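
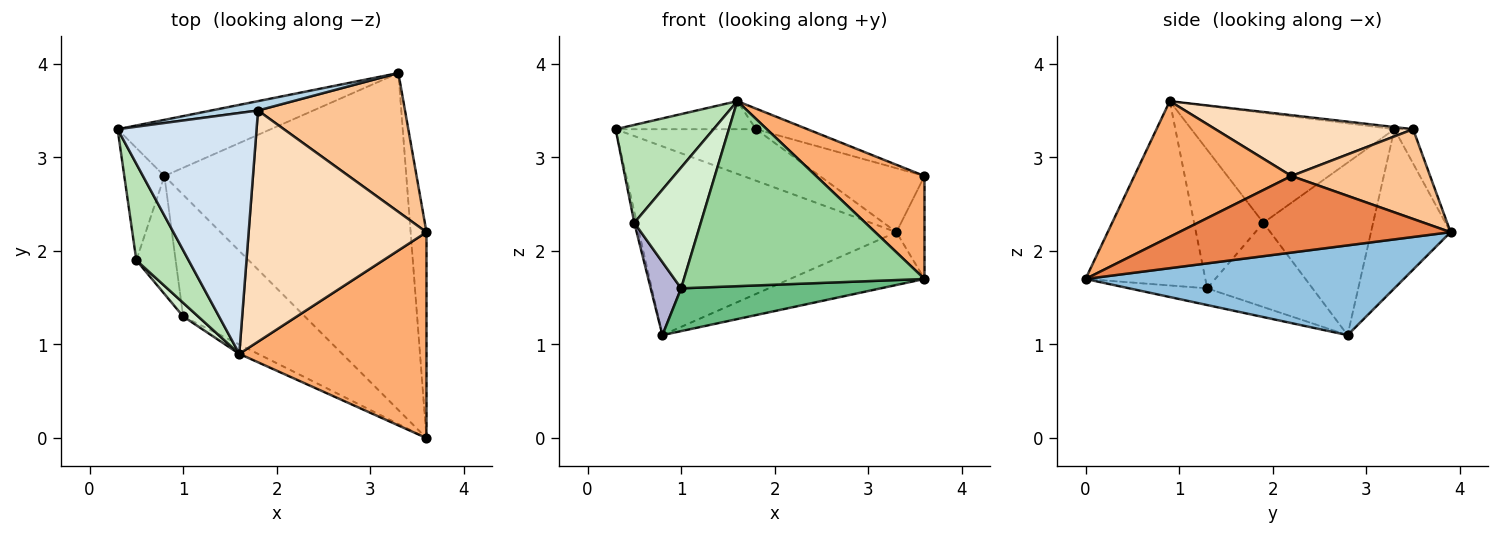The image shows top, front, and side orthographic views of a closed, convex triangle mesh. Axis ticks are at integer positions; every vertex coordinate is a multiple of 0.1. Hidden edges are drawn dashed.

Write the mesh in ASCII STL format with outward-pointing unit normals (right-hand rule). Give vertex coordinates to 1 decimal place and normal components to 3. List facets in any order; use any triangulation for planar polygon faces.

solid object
 facet normal -0.284 0.919 -0.273
  outer loop
   vertex 0.8 2.8 1.1
   vertex 0.3 3.3 3.3
   vertex 3.3 3.9 2.2
  endloop
 endfacet
 facet normal 0.344 0.145 -0.928
  outer loop
   vertex 0.8 2.8 1.1
   vertex 3.3 3.9 2.2
   vertex 3.6 0.0 1.7
  endloop
 endfacet
 facet normal -0.130 0.976 0.177
  outer loop
   vertex 1.8 3.5 3.3
   vertex 3.3 3.9 2.2
   vertex 0.3 3.3 3.3
  endloop
 endfacet
 facet normal -0.015 0.116 0.993
  outer loop
   vertex 1.8 3.5 3.3
   vertex 0.3 3.3 3.3
   vertex 1.6 0.9 3.6
  endloop
 endfacet
 facet normal 0.974 0.101 -0.202
  outer loop
   vertex 3.6 2.2 2.8
   vertex 3.6 0.0 1.7
   vertex 3.3 3.9 2.2
  endloop
 endfacet
 facet normal 0.544 -0.375 0.750
  outer loop
   vertex 3.6 2.2 2.8
   vertex 1.6 0.9 3.6
   vertex 3.6 0.0 1.7
  endloop
 endfacet
 facet normal 0.485 0.366 0.794
  outer loop
   vertex 3.6 2.2 2.8
   vertex 3.3 3.9 2.2
   vertex 1.8 3.5 3.3
  endloop
 endfacet
 facet normal 0.323 0.084 0.943
  outer loop
   vertex 3.6 2.2 2.8
   vertex 1.8 3.5 3.3
   vertex 1.6 0.9 3.6
  endloop
 endfacet
 facet normal -0.129 -0.329 -0.936
  outer loop
   vertex 1.0 1.3 1.6
   vertex 0.8 2.8 1.1
   vertex 3.6 0.0 1.7
  endloop
 endfacet
 facet normal -0.445 -0.894 -0.045
  outer loop
   vertex 1.0 1.3 1.6
   vertex 3.6 0.0 1.7
   vertex 1.6 0.9 3.6
  endloop
 endfacet
 facet normal -0.828 -0.399 0.393
  outer loop
   vertex 0.5 1.9 2.3
   vertex 1.6 0.9 3.6
   vertex 0.3 3.3 3.3
  endloop
 endfacet
 facet normal -0.719 -0.690 0.078
  outer loop
   vertex 0.5 1.9 2.3
   vertex 1.0 1.3 1.6
   vertex 1.6 0.9 3.6
  endloop
 endfacet
 facet normal -0.974 0.023 -0.226
  outer loop
   vertex 0.5 1.9 2.3
   vertex 0.3 3.3 3.3
   vertex 0.8 2.8 1.1
  endloop
 endfacet
 facet normal -0.877 -0.253 -0.409
  outer loop
   vertex 0.5 1.9 2.3
   vertex 0.8 2.8 1.1
   vertex 1.0 1.3 1.6
  endloop
 endfacet
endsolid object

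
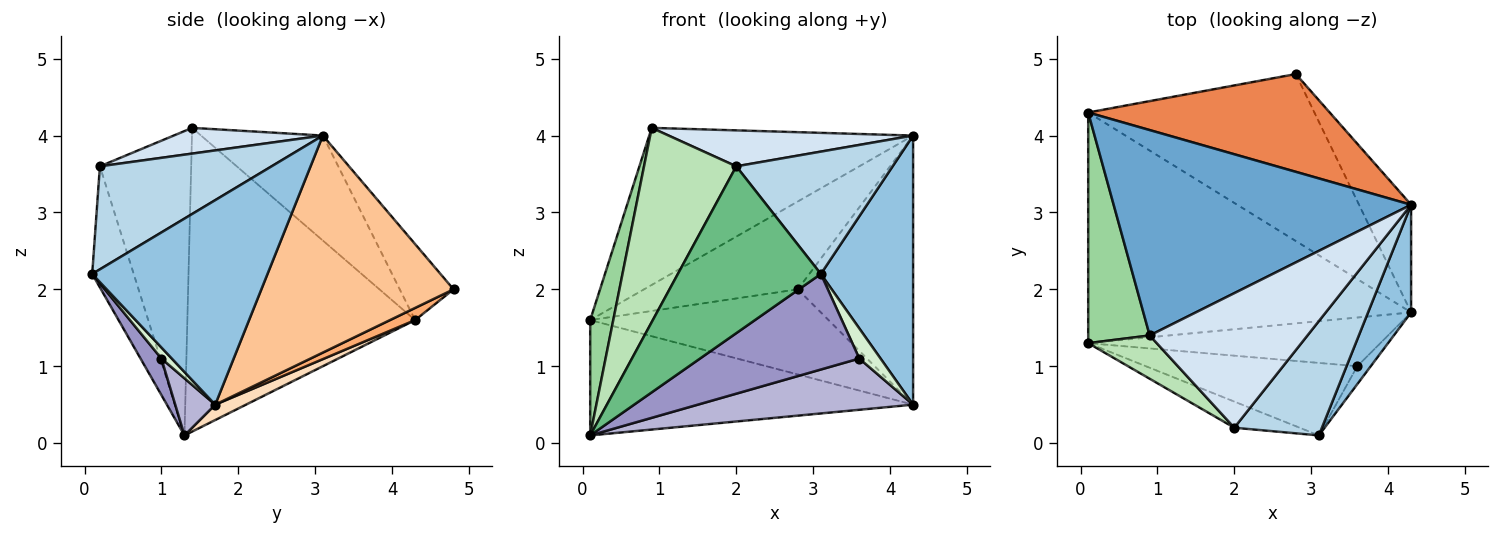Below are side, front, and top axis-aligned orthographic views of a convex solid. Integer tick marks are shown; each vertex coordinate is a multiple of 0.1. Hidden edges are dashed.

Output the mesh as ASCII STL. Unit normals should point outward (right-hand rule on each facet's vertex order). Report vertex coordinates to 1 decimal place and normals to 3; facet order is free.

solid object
 facet normal -0.270 0.585 0.765
  outer loop
   vertex 0.9 1.4 4.1
   vertex 4.3 3.1 4.0
   vertex 0.1 4.3 1.6
  endloop
 endfacet
 facet normal 0.870 -0.458 0.183
  outer loop
   vertex 4.3 1.7 0.5
   vertex 4.3 3.1 4.0
   vertex 3.1 0.1 2.2
  endloop
 endfacet
 facet normal 0.626 -0.570 0.532
  outer loop
   vertex 2.0 0.2 3.6
   vertex 3.1 0.1 2.2
   vertex 4.3 3.1 4.0
  endloop
 endfacet
 facet normal 0.156 -0.255 0.954
  outer loop
   vertex 2.0 0.2 3.6
   vertex 4.3 3.1 4.0
   vertex 0.9 1.4 4.1
  endloop
 endfacet
 facet normal -0.228 0.651 0.724
  outer loop
   vertex 2.8 4.8 2.0
   vertex 0.1 4.3 1.6
   vertex 4.3 3.1 4.0
  endloop
 endfacet
 facet normal 0.048 0.454 -0.890
  outer loop
   vertex 2.8 4.8 2.0
   vertex 4.3 1.7 0.5
   vertex 0.1 4.3 1.6
  endloop
 endfacet
 facet normal 0.840 0.504 -0.202
  outer loop
   vertex 2.8 4.8 2.0
   vertex 4.3 3.1 4.0
   vertex 4.3 1.7 0.5
  endloop
 endfacet
 facet normal 0.043 0.447 -0.894
  outer loop
   vertex 0.1 1.3 0.1
   vertex 0.1 4.3 1.6
   vertex 4.3 1.7 0.5
  endloop
 endfacet
 facet normal -0.276 -0.950 -0.149
  outer loop
   vertex 0.1 1.3 0.1
   vertex 3.1 0.1 2.2
   vertex 2.0 0.2 3.6
  endloop
 endfacet
 facet normal -0.975 -0.099 0.198
  outer loop
   vertex 0.1 1.3 0.1
   vertex 0.9 1.4 4.1
   vertex 0.1 4.3 1.6
  endloop
 endfacet
 facet normal -0.695 -0.702 0.156
  outer loop
   vertex 0.1 1.3 0.1
   vertex 2.0 0.2 3.6
   vertex 0.9 1.4 4.1
  endloop
 endfacet
 facet normal 0.388 -0.792 -0.472
  outer loop
   vertex 3.6 1.0 1.1
   vertex 4.3 1.7 0.5
   vertex 3.1 0.1 2.2
  endloop
 endfacet
 facet normal 0.104 -0.792 -0.601
  outer loop
   vertex 3.6 1.0 1.1
   vertex 3.1 0.1 2.2
   vertex 0.1 1.3 0.1
  endloop
 endfacet
 facet normal 0.133 -0.719 -0.683
  outer loop
   vertex 3.6 1.0 1.1
   vertex 0.1 1.3 0.1
   vertex 4.3 1.7 0.5
  endloop
 endfacet
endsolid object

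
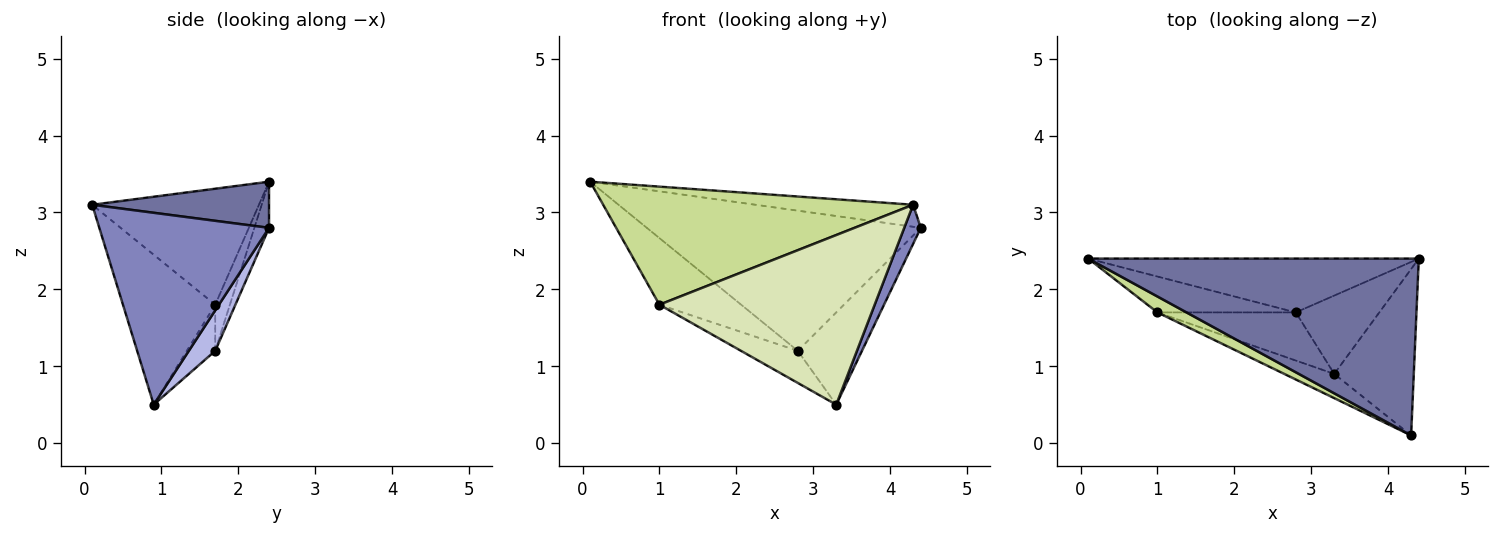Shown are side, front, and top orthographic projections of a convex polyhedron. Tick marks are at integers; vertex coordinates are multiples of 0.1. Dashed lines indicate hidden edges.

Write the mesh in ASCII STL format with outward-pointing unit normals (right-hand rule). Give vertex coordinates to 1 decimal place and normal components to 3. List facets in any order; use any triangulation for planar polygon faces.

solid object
 facet normal 0.137 0.122 0.983
  outer loop
   vertex 4.3 0.1 3.1
   vertex 4.4 2.4 2.8
   vertex 0.1 2.4 3.4
  endloop
 endfacet
 facet normal 0.920 -0.090 -0.381
  outer loop
   vertex 3.3 0.9 0.5
   vertex 4.4 2.4 2.8
   vertex 4.3 0.1 3.1
  endloop
 endfacet
 facet normal -0.050 0.932 -0.358
  outer loop
   vertex 2.8 1.7 1.2
   vertex 0.1 2.4 3.4
   vertex 4.4 2.4 2.8
  endloop
 endfacet
 facet normal 0.299 0.727 -0.618
  outer loop
   vertex 2.8 1.7 1.2
   vertex 4.4 2.4 2.8
   vertex 3.3 0.9 0.5
  endloop
 endfacet
 facet normal -0.156 0.870 -0.468
  outer loop
   vertex 1.0 1.7 1.8
   vertex 0.1 2.4 3.4
   vertex 2.8 1.7 1.2
  endloop
 endfacet
 facet normal -0.267 0.535 -0.802
  outer loop
   vertex 1.0 1.7 1.8
   vertex 2.8 1.7 1.2
   vertex 3.3 0.9 0.5
  endloop
 endfacet
 facet normal -0.470 -0.874 0.118
  outer loop
   vertex 1.0 1.7 1.8
   vertex 4.3 0.1 3.1
   vertex 0.1 2.4 3.4
  endloop
 endfacet
 facet normal -0.391 -0.911 -0.130
  outer loop
   vertex 1.0 1.7 1.8
   vertex 3.3 0.9 0.5
   vertex 4.3 0.1 3.1
  endloop
 endfacet
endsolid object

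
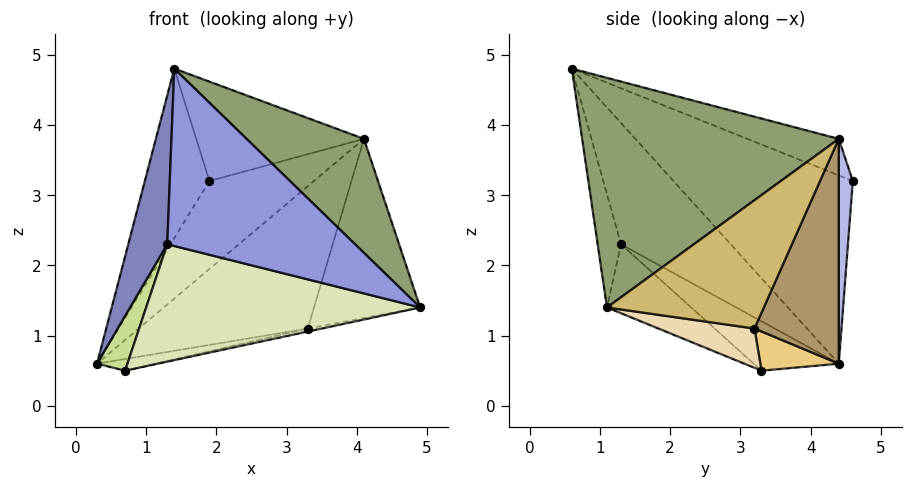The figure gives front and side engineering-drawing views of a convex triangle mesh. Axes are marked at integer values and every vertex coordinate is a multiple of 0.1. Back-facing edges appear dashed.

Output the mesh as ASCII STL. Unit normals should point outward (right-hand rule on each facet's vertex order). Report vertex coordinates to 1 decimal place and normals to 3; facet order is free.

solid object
 facet normal -0.823 0.296 0.484
  outer loop
   vertex 1.9 4.6 3.2
   vertex 0.3 4.4 0.6
   vertex 1.4 0.6 4.8
  endloop
 endfacet
 facet normal -0.941 -0.334 -0.056
  outer loop
   vertex 1.3 1.3 2.3
   vertex 1.4 0.6 4.8
   vertex 0.3 4.4 0.6
  endloop
 endfacet
 facet normal -0.119 -0.957 -0.263
  outer loop
   vertex 1.3 1.3 2.3
   vertex 4.9 1.1 1.4
   vertex 1.4 0.6 4.8
  endloop
 endfacet
 facet normal 0.132 0.979 -0.156
  outer loop
   vertex 4.1 4.4 3.8
   vertex 0.3 4.4 0.6
   vertex 1.9 4.6 3.2
  endloop
 endfacet
 facet normal 0.684 -0.313 0.659
  outer loop
   vertex 4.1 4.4 3.8
   vertex 1.4 0.6 4.8
   vertex 4.9 1.1 1.4
  endloop
 endfacet
 facet normal -0.210 0.386 0.898
  outer loop
   vertex 4.1 4.4 3.8
   vertex 1.9 4.6 3.2
   vertex 1.4 0.6 4.8
  endloop
 endfacet
 facet normal -0.940 -0.336 -0.060
  outer loop
   vertex 0.7 3.3 0.5
   vertex 1.3 1.3 2.3
   vertex 0.3 4.4 0.6
  endloop
 endfacet
 facet normal -0.212 -0.688 -0.694
  outer loop
   vertex 0.7 3.3 0.5
   vertex 4.9 1.1 1.4
   vertex 1.3 1.3 2.3
  endloop
 endfacet
 facet normal 0.394 0.791 -0.468
  outer loop
   vertex 3.3 3.2 1.1
   vertex 0.3 4.4 0.6
   vertex 4.1 4.4 3.8
  endloop
 endfacet
 facet normal 0.742 0.502 -0.443
  outer loop
   vertex 3.3 3.2 1.1
   vertex 4.1 4.4 3.8
   vertex 4.9 1.1 1.4
  endloop
 endfacet
 facet normal 0.228 0.170 -0.959
  outer loop
   vertex 3.3 3.2 1.1
   vertex 0.7 3.3 0.5
   vertex 0.3 4.4 0.6
  endloop
 endfacet
 facet normal 0.226 0.033 -0.974
  outer loop
   vertex 3.3 3.2 1.1
   vertex 4.9 1.1 1.4
   vertex 0.7 3.3 0.5
  endloop
 endfacet
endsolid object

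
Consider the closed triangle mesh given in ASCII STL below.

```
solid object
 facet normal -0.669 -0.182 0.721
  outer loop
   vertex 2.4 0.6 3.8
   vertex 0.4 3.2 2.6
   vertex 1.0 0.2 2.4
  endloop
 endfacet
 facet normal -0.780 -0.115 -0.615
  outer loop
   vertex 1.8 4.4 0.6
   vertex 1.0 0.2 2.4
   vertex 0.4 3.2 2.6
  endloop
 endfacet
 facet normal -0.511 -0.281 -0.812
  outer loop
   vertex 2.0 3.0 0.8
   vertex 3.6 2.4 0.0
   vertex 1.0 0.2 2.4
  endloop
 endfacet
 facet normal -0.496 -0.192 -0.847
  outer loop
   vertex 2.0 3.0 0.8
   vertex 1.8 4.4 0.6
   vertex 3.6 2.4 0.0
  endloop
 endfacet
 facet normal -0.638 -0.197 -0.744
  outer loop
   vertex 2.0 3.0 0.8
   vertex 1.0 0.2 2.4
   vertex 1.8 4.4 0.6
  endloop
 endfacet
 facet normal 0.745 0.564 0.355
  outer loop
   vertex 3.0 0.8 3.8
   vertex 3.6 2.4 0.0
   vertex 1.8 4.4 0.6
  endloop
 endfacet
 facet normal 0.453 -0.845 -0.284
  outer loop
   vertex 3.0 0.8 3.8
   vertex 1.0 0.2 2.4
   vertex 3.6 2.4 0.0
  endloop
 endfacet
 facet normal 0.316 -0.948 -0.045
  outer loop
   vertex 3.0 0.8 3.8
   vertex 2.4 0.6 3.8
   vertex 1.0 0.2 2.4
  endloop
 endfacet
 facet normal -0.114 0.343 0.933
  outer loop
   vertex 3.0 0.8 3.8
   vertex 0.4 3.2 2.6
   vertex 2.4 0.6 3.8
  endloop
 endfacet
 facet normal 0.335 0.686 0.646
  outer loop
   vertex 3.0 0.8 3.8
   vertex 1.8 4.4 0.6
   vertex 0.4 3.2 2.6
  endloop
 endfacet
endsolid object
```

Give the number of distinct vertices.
7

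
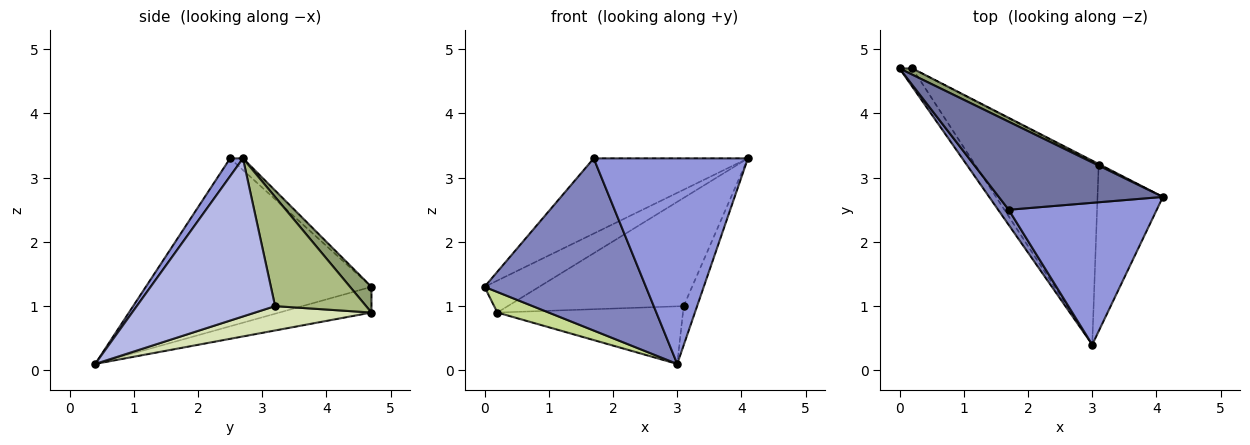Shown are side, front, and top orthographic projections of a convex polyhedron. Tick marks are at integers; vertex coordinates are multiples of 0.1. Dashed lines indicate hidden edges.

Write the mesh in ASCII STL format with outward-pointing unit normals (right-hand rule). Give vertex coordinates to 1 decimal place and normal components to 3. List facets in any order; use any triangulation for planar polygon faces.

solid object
 facet normal -0.054 0.649 0.759
  outer loop
   vertex 1.7 2.5 3.3
   vertex 4.1 2.7 3.3
   vertex 0.0 4.7 1.3
  endloop
 endfacet
 facet normal -0.812 -0.581 0.051
  outer loop
   vertex 1.7 2.5 3.3
   vertex 0.0 4.7 1.3
   vertex 3.0 0.4 0.1
  endloop
 endfacet
 facet normal 0.068 -0.821 0.567
  outer loop
   vertex 1.7 2.5 3.3
   vertex 3.0 0.4 0.1
   vertex 4.1 2.7 3.3
  endloop
 endfacet
 facet normal 0.920 0.089 -0.381
  outer loop
   vertex 3.1 3.2 1.0
   vertex 4.1 2.7 3.3
   vertex 3.0 0.4 0.1
  endloop
 endfacet
 facet normal 0.359 0.916 0.180
  outer loop
   vertex 0.2 4.7 0.9
   vertex 0.0 4.7 1.3
   vertex 4.1 2.7 3.3
  endloop
 endfacet
 facet normal 0.460 0.888 -0.007
  outer loop
   vertex 0.2 4.7 0.9
   vertex 4.1 2.7 3.3
   vertex 3.1 3.2 1.0
  endloop
 endfacet
 facet normal -0.800 -0.447 -0.400
  outer loop
   vertex 0.2 4.7 0.9
   vertex 3.0 0.4 0.1
   vertex 0.0 4.7 1.3
  endloop
 endfacet
 facet normal 0.185 0.295 -0.938
  outer loop
   vertex 0.2 4.7 0.9
   vertex 3.1 3.2 1.0
   vertex 3.0 0.4 0.1
  endloop
 endfacet
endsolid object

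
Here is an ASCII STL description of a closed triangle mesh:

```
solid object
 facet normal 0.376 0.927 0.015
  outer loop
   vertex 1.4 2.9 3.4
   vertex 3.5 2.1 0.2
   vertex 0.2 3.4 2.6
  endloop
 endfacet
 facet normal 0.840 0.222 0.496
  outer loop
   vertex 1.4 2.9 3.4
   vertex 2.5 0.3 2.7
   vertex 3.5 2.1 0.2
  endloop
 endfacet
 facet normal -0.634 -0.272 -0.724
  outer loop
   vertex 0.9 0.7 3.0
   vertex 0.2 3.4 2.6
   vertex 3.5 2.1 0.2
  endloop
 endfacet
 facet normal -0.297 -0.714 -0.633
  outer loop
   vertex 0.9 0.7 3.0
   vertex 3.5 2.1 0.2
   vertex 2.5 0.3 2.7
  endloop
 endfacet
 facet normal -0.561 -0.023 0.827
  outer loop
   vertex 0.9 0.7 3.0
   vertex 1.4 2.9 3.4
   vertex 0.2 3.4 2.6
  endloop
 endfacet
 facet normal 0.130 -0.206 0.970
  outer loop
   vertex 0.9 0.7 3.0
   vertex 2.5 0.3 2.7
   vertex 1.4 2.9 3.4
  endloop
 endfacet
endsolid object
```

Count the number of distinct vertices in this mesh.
5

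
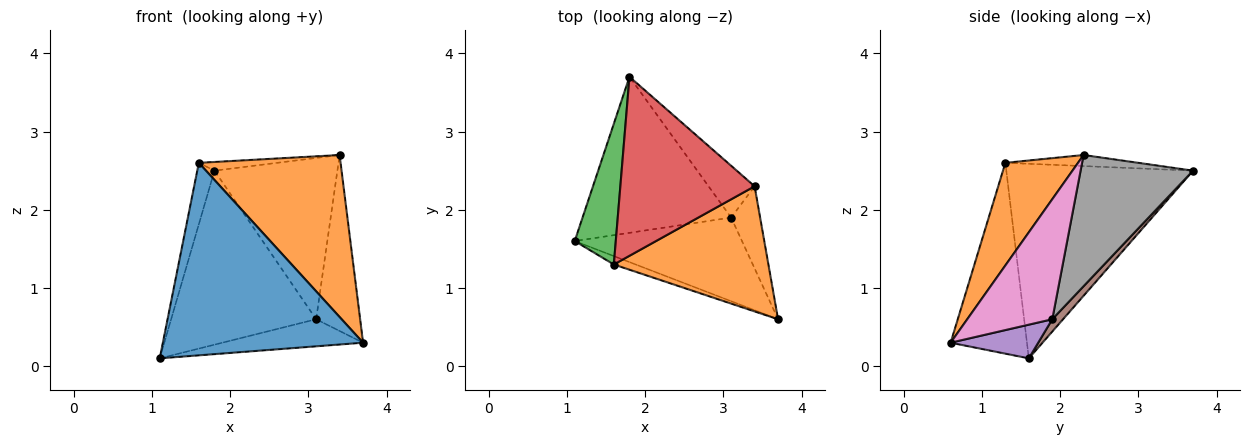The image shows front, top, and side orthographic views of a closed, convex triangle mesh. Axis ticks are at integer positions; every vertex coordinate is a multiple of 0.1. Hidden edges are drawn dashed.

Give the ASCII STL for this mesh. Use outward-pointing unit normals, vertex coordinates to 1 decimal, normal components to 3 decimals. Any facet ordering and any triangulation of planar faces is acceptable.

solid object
 facet normal -0.356 -0.934 -0.041
  outer loop
   vertex 1.6 1.3 2.6
   vertex 1.1 1.6 0.1
   vertex 3.7 0.6 0.3
  endloop
 endfacet
 facet normal 0.376 -0.733 0.566
  outer loop
   vertex 1.6 1.3 2.6
   vertex 3.7 0.6 0.3
   vertex 3.4 2.3 2.7
  endloop
 endfacet
 facet normal -0.974 0.090 0.206
  outer loop
   vertex 1.6 1.3 2.6
   vertex 1.8 3.7 2.5
   vertex 1.1 1.6 0.1
  endloop
 endfacet
 facet normal -0.082 0.048 0.995
  outer loop
   vertex 1.6 1.3 2.6
   vertex 3.4 2.3 2.7
   vertex 1.8 3.7 2.5
  endloop
 endfacet
 facet normal 0.188 0.302 -0.934
  outer loop
   vertex 3.1 1.9 0.6
   vertex 3.7 0.6 0.3
   vertex 1.1 1.6 0.1
  endloop
 endfacet
 facet normal 0.055 0.743 -0.667
  outer loop
   vertex 3.1 1.9 0.6
   vertex 1.1 1.6 0.1
   vertex 1.8 3.7 2.5
  endloop
 endfacet
 facet normal 0.868 0.449 -0.210
  outer loop
   vertex 3.1 1.9 0.6
   vertex 3.4 2.3 2.7
   vertex 3.7 0.6 0.3
  endloop
 endfacet
 facet normal 0.657 0.718 -0.231
  outer loop
   vertex 3.1 1.9 0.6
   vertex 1.8 3.7 2.5
   vertex 3.4 2.3 2.7
  endloop
 endfacet
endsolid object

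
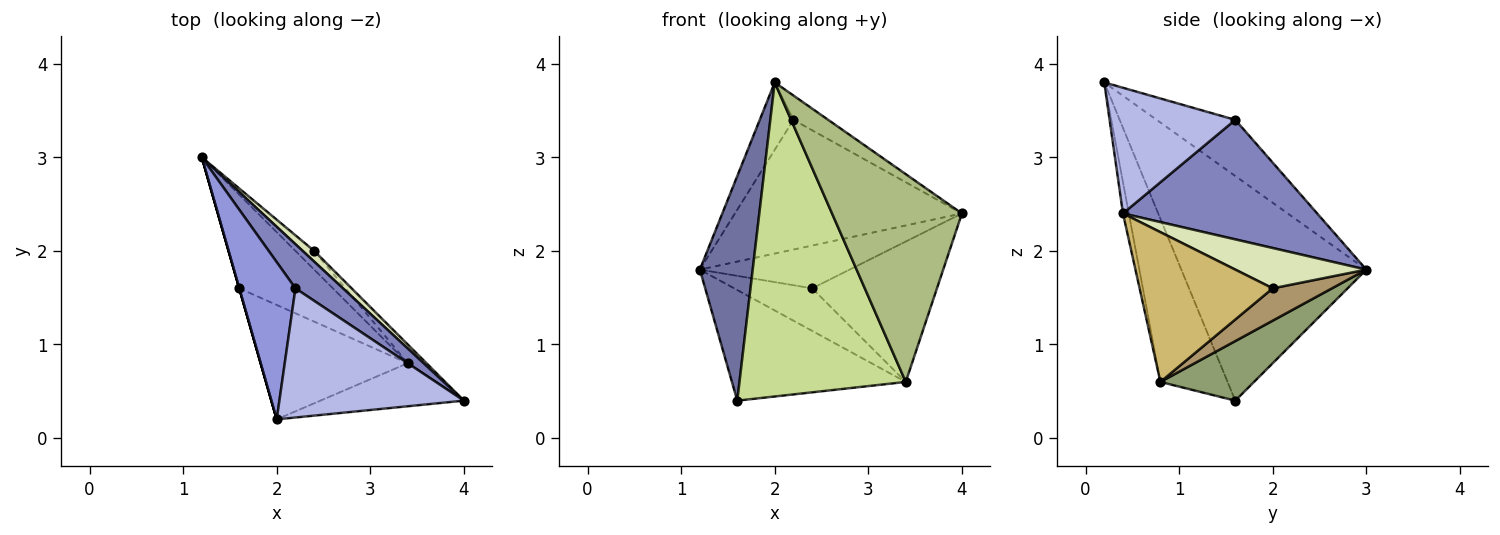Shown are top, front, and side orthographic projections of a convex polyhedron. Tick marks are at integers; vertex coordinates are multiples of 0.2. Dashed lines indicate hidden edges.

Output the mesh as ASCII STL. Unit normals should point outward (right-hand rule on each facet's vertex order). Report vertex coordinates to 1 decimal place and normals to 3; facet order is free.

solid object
 facet normal -0.962 -0.275 0.000
  outer loop
   vertex 1.6 1.6 0.4
   vertex 2.0 0.2 3.8
   vertex 1.2 3.0 1.8
  endloop
 endfacet
 facet normal 0.629 0.736 0.250
  outer loop
   vertex 2.2 1.6 3.4
   vertex 4.0 0.4 2.4
   vertex 1.2 3.0 1.8
  endloop
 endfacet
 facet normal -0.677 0.290 0.677
  outer loop
   vertex 2.2 1.6 3.4
   vertex 1.2 3.0 1.8
   vertex 2.0 0.2 3.8
  endloop
 endfacet
 facet normal 0.556 0.154 0.817
  outer loop
   vertex 2.2 1.6 3.4
   vertex 2.0 0.2 3.8
   vertex 4.0 0.4 2.4
  endloop
 endfacet
 facet normal 0.380 0.706 -0.597
  outer loop
   vertex 3.4 0.8 0.6
   vertex 1.6 1.6 0.4
   vertex 1.2 3.0 1.8
  endloop
 endfacet
 facet normal -0.044 -0.978 -0.203
  outer loop
   vertex 3.4 0.8 0.6
   vertex 4.0 0.4 2.4
   vertex 2.0 0.2 3.8
  endloop
 endfacet
 facet normal -0.355 -0.878 -0.320
  outer loop
   vertex 3.4 0.8 0.6
   vertex 2.0 0.2 3.8
   vertex 1.6 1.6 0.4
  endloop
 endfacet
 facet normal 0.647 0.740 0.185
  outer loop
   vertex 2.4 2.0 1.6
   vertex 1.2 3.0 1.8
   vertex 4.0 0.4 2.4
  endloop
 endfacet
 facet normal 0.571 0.751 -0.331
  outer loop
   vertex 2.4 2.0 1.6
   vertex 3.4 0.8 0.6
   vertex 1.2 3.0 1.8
  endloop
 endfacet
 facet normal 0.727 0.681 -0.091
  outer loop
   vertex 2.4 2.0 1.6
   vertex 4.0 0.4 2.4
   vertex 3.4 0.8 0.6
  endloop
 endfacet
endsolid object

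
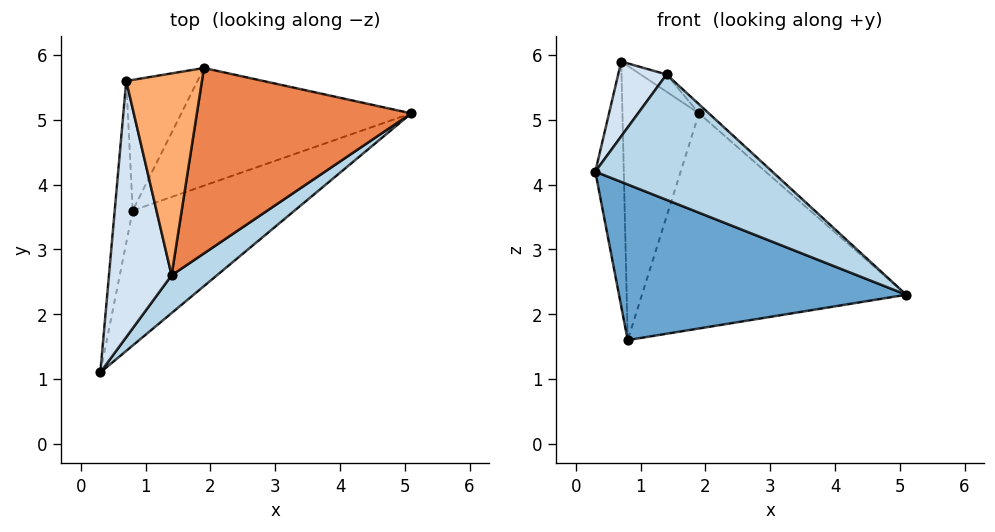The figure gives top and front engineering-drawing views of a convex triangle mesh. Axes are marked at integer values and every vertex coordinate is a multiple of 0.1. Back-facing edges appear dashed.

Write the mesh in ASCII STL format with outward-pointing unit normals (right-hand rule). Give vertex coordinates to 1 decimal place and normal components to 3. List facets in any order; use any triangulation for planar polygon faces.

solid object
 facet normal 0.347 -0.708 -0.614
  outer loop
   vertex 0.8 3.6 1.6
   vertex 5.1 5.1 2.3
   vertex 0.3 1.1 4.2
  endloop
 endfacet
 facet normal -0.990 0.117 -0.078
  outer loop
   vertex 0.8 3.6 1.6
   vertex 0.3 1.1 4.2
   vertex 0.7 5.6 5.9
  endloop
 endfacet
 facet normal 0.674 -0.707 0.213
  outer loop
   vertex 1.4 2.6 5.7
   vertex 0.3 1.1 4.2
   vertex 5.1 5.1 2.3
  endloop
 endfacet
 facet normal -0.680 -0.206 0.704
  outer loop
   vertex 1.4 2.6 5.7
   vertex 0.7 5.6 5.9
   vertex 0.3 1.1 4.2
  endloop
 endfacet
 facet normal 0.663 0.037 0.748
  outer loop
   vertex 1.9 5.8 5.1
   vertex 1.4 2.6 5.7
   vertex 5.1 5.1 2.3
  endloop
 endfacet
 facet normal 0.545 0.071 0.835
  outer loop
   vertex 1.9 5.8 5.1
   vertex 0.7 5.6 5.9
   vertex 1.4 2.6 5.7
  endloop
 endfacet
 facet normal -0.222 0.855 -0.468
  outer loop
   vertex 1.9 5.8 5.1
   vertex 5.1 5.1 2.3
   vertex 0.8 3.6 1.6
  endloop
 endfacet
 facet normal -0.401 0.827 -0.394
  outer loop
   vertex 1.9 5.8 5.1
   vertex 0.8 3.6 1.6
   vertex 0.7 5.6 5.9
  endloop
 endfacet
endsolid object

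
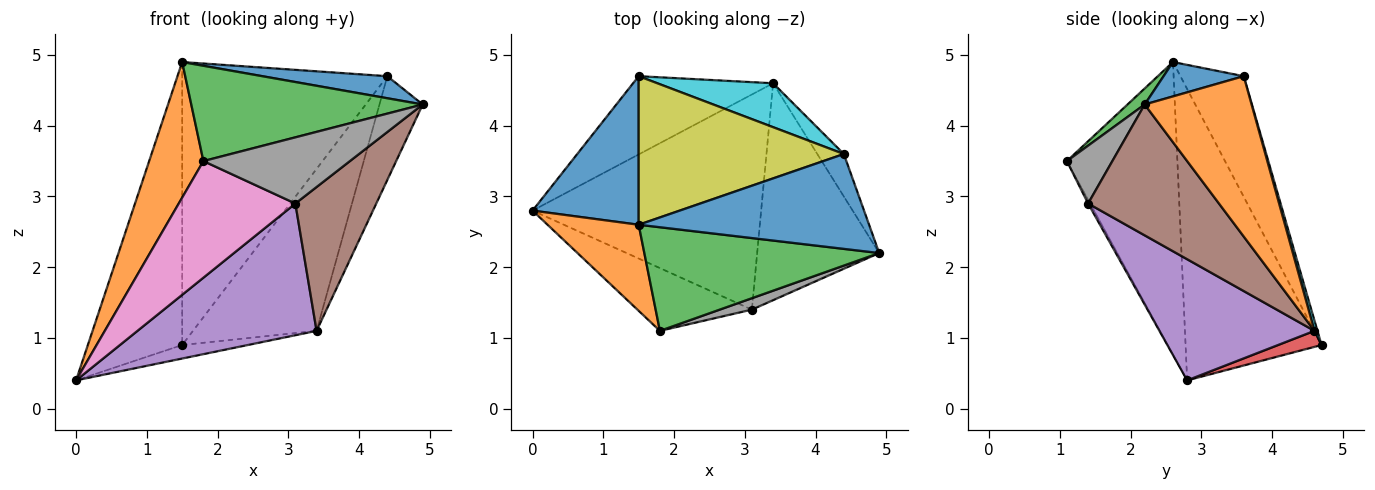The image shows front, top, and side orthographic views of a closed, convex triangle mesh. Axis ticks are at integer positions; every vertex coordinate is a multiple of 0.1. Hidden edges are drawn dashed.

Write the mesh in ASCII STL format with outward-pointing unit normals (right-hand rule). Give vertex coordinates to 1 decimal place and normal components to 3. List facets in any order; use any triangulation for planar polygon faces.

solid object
 facet normal -0.787 0.546 0.287
  outer loop
   vertex 1.5 2.6 4.9
   vertex 1.5 4.7 0.9
   vertex 0.0 2.8 0.4
  endloop
 endfacet
 facet normal -0.865 -0.424 0.269
  outer loop
   vertex 1.8 1.1 3.5
   vertex 1.5 2.6 4.9
   vertex 0.0 2.8 0.4
  endloop
 endfacet
 facet normal 0.050 -0.676 0.735
  outer loop
   vertex 1.8 1.1 3.5
   vertex 4.9 2.2 4.3
   vertex 1.5 2.6 4.9
  endloop
 endfacet
 facet normal 0.112 0.169 -0.979
  outer loop
   vertex 3.4 4.6 1.1
   vertex 0.0 2.8 0.4
   vertex 1.5 4.7 0.9
  endloop
 endfacet
 facet normal 0.412 -0.476 -0.777
  outer loop
   vertex 3.1 1.4 2.9
   vertex 0.0 2.8 0.4
   vertex 3.4 4.6 1.1
  endloop
 endfacet
 facet normal 0.666 -0.412 -0.621
  outer loop
   vertex 3.1 1.4 2.9
   vertex 3.4 4.6 1.1
   vertex 4.9 2.2 4.3
  endloop
 endfacet
 facet normal -0.016 -0.880 -0.474
  outer loop
   vertex 3.1 1.4 2.9
   vertex 1.8 1.1 3.5
   vertex 0.0 2.8 0.4
  endloop
 endfacet
 facet normal 0.292 -0.942 0.162
  outer loop
   vertex 3.1 1.4 2.9
   vertex 4.9 2.2 4.3
   vertex 1.8 1.1 3.5
  endloop
 endfacet
 facet normal -0.264 0.854 0.448
  outer loop
   vertex 4.4 3.6 4.7
   vertex 1.5 4.7 0.9
   vertex 1.5 2.6 4.9
  endloop
 endfacet
 facet normal 0.023 0.965 0.262
  outer loop
   vertex 4.4 3.6 4.7
   vertex 3.4 4.6 1.1
   vertex 1.5 4.7 0.9
  endloop
 endfacet
 facet normal 0.144 -0.224 0.964
  outer loop
   vertex 4.4 3.6 4.7
   vertex 1.5 2.6 4.9
   vertex 4.9 2.2 4.3
  endloop
 endfacet
 facet normal 0.916 0.371 -0.152
  outer loop
   vertex 4.4 3.6 4.7
   vertex 4.9 2.2 4.3
   vertex 3.4 4.6 1.1
  endloop
 endfacet
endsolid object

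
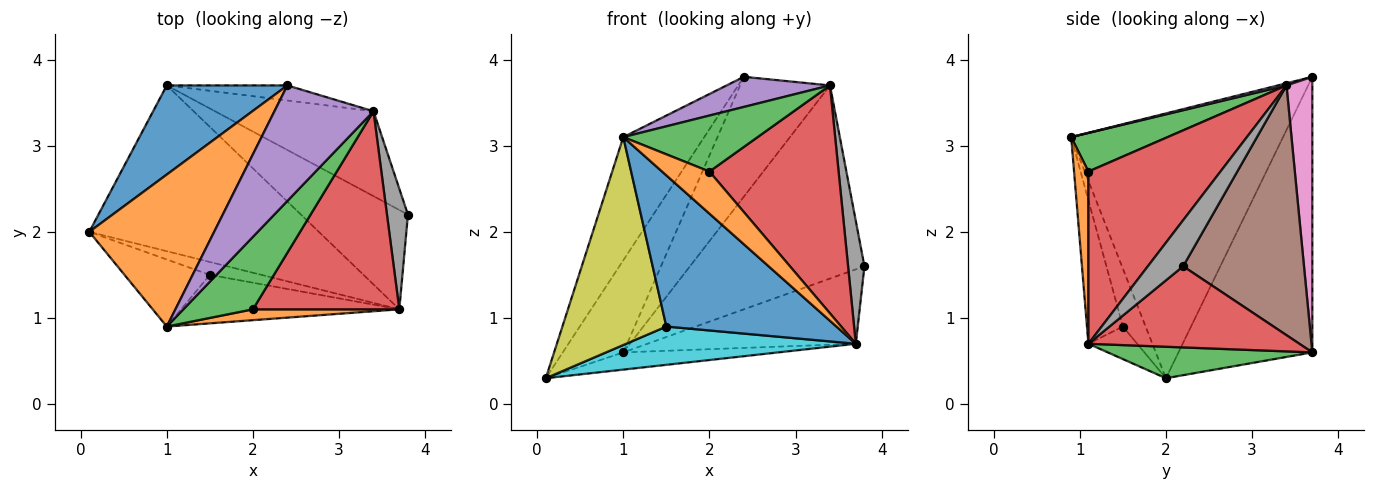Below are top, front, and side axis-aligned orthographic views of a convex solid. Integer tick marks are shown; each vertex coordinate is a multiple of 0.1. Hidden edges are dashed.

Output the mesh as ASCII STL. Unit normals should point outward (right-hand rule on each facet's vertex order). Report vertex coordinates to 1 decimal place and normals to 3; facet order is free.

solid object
 facet normal -0.846 0.383 0.370
  outer loop
   vertex 2.4 3.7 3.8
   vertex 1.0 3.7 0.6
   vertex 0.1 2.0 0.3
  endloop
 endfacet
 facet normal -0.855 0.327 0.403
  outer loop
   vertex 1.0 0.9 3.1
   vertex 2.4 3.7 3.8
   vertex 0.1 2.0 0.3
  endloop
 endfacet
 facet normal 0.135 0.102 -0.986
  outer loop
   vertex 3.7 1.1 0.7
   vertex 0.1 2.0 0.3
   vertex 1.0 3.7 0.6
  endloop
 endfacet
 facet normal 0.519 0.513 -0.684
  outer loop
   vertex 3.7 1.1 0.7
   vertex 1.0 3.7 0.6
   vertex 3.8 2.2 1.6
  endloop
 endfacet
 facet normal 0.021 -0.252 0.967
  outer loop
   vertex 3.4 3.4 3.7
   vertex 2.4 3.7 3.8
   vertex 1.0 0.9 3.1
  endloop
 endfacet
 facet normal 0.536 0.773 -0.340
  outer loop
   vertex 3.4 3.4 3.7
   vertex 3.8 2.2 1.6
   vertex 1.0 3.7 0.6
  endloop
 endfacet
 facet normal 0.274 0.954 -0.120
  outer loop
   vertex 3.4 3.4 3.7
   vertex 1.0 3.7 0.6
   vertex 2.4 3.7 3.8
  endloop
 endfacet
 facet normal 0.839 -0.389 0.382
  outer loop
   vertex 3.4 3.4 3.7
   vertex 3.7 1.1 0.7
   vertex 3.8 2.2 1.6
  endloop
 endfacet
 facet normal -0.204 -0.932 -0.300
  outer loop
   vertex 1.5 1.5 0.9
   vertex 1.0 0.9 3.1
   vertex 0.1 2.0 0.3
  endloop
 endfacet
 facet normal -0.197 -0.929 -0.313
  outer loop
   vertex 1.5 1.5 0.9
   vertex 0.1 2.0 0.3
   vertex 3.7 1.1 0.7
  endloop
 endfacet
 facet normal -0.197 -0.934 -0.299
  outer loop
   vertex 1.5 1.5 0.9
   vertex 3.7 1.1 0.7
   vertex 1.0 0.9 3.1
  endloop
 endfacet
 facet normal 0.282 -0.929 0.239
  outer loop
   vertex 2.0 1.1 2.7
   vertex 1.0 0.9 3.1
   vertex 3.7 1.1 0.7
  endloop
 endfacet
 facet normal 0.402 -0.560 0.725
  outer loop
   vertex 2.0 1.1 2.7
   vertex 3.4 3.4 3.7
   vertex 1.0 0.9 3.1
  endloop
 endfacet
 facet normal 0.611 -0.598 0.519
  outer loop
   vertex 2.0 1.1 2.7
   vertex 3.7 1.1 0.7
   vertex 3.4 3.4 3.7
  endloop
 endfacet
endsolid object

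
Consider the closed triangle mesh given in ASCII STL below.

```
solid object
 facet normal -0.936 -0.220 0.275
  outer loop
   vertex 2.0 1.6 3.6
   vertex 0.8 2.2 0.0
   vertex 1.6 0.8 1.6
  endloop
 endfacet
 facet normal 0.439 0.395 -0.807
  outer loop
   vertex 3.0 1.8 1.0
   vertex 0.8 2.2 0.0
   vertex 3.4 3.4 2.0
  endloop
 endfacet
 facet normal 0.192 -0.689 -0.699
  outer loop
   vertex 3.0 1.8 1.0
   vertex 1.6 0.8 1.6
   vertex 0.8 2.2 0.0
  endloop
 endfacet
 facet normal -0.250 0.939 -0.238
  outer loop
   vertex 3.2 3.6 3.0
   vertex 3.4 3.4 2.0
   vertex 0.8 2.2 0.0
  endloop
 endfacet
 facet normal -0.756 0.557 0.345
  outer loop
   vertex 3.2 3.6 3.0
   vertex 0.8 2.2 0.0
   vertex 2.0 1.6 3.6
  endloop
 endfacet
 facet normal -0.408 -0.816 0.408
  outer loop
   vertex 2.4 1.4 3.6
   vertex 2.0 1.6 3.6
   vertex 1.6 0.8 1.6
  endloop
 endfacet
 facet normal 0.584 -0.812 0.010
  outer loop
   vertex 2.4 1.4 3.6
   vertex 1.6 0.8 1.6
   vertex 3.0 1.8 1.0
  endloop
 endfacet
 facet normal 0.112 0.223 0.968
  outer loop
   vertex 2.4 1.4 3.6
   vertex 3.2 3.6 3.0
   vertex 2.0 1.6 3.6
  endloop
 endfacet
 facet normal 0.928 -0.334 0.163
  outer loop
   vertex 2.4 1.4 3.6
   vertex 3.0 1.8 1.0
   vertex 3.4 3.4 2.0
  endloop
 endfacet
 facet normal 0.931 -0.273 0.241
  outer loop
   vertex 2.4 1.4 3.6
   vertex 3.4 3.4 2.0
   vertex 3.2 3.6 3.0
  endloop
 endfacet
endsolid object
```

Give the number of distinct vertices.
7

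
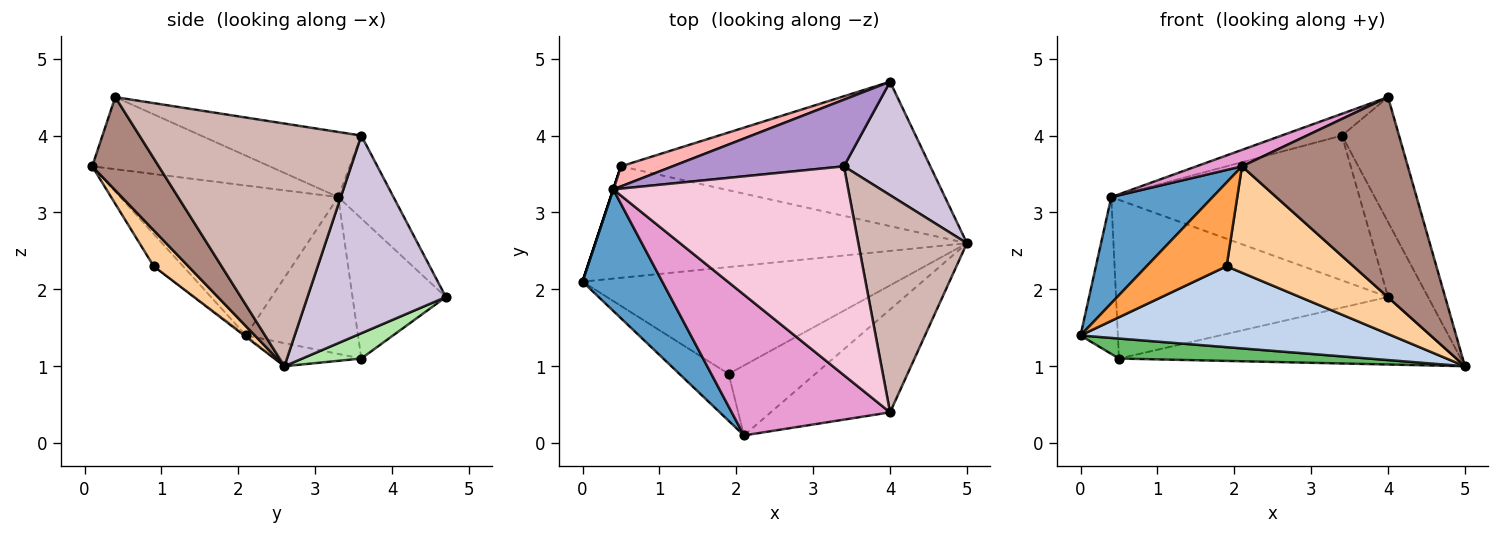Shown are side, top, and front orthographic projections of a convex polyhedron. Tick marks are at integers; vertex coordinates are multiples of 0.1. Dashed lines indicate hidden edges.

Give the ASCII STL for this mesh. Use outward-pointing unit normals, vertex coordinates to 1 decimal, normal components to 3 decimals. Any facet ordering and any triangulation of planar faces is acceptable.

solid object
 facet normal -0.817 -0.380 0.435
  outer loop
   vertex 0.4 3.3 3.2
   vertex 0.0 2.1 1.4
   vertex 2.1 0.1 3.6
  endloop
 endfacet
 facet normal -0.003 -0.603 -0.797
  outer loop
   vertex 1.9 0.9 2.3
   vertex 0.0 2.1 1.4
   vertex 5.0 2.6 1.0
  endloop
 endfacet
 facet normal -0.305 -0.831 -0.465
  outer loop
   vertex 1.9 0.9 2.3
   vertex 2.1 0.1 3.6
   vertex 0.0 2.1 1.4
  endloop
 endfacet
 facet normal 0.222 -0.815 -0.536
  outer loop
   vertex 1.9 0.9 2.3
   vertex 5.0 2.6 1.0
   vertex 2.1 0.1 3.6
  endloop
 endfacet
 facet normal -0.061 -0.176 -0.982
  outer loop
   vertex 0.5 3.6 1.1
   vertex 5.0 2.6 1.0
   vertex 0.0 2.1 1.4
  endloop
 endfacet
 facet normal 0.074 0.422 -0.903
  outer loop
   vertex 0.5 3.6 1.1
   vertex 4.0 4.7 1.9
   vertex 5.0 2.6 1.0
  endloop
 endfacet
 facet normal -0.949 0.316 0.000
  outer loop
   vertex 0.5 3.6 1.1
   vertex 0.0 2.1 1.4
   vertex 0.4 3.3 3.2
  endloop
 endfacet
 facet normal -0.322 0.939 0.119
  outer loop
   vertex 0.5 3.6 1.1
   vertex 0.4 3.3 3.2
   vertex 4.0 4.7 1.9
  endloop
 endfacet
 facet normal -0.198 0.890 0.410
  outer loop
   vertex 3.4 3.6 4.0
   vertex 4.0 4.7 1.9
   vertex 0.4 3.3 3.2
  endloop
 endfacet
 facet normal 0.886 0.256 0.387
  outer loop
   vertex 3.4 3.6 4.0
   vertex 5.0 2.6 1.0
   vertex 4.0 4.7 1.9
  endloop
 endfacet
 facet normal 0.336 -0.838 -0.430
  outer loop
   vertex 4.0 0.4 4.5
   vertex 2.1 0.1 3.6
   vertex 5.0 2.6 1.0
  endloop
 endfacet
 facet normal 0.889 0.229 0.398
  outer loop
   vertex 4.0 0.4 4.5
   vertex 5.0 2.6 1.0
   vertex 3.4 3.6 4.0
  endloop
 endfacet
 facet normal -0.412 -0.106 0.905
  outer loop
   vertex 4.0 0.4 4.5
   vertex 0.4 3.3 3.2
   vertex 2.1 0.1 3.6
  endloop
 endfacet
 facet normal -0.266 0.100 0.959
  outer loop
   vertex 4.0 0.4 4.5
   vertex 3.4 3.6 4.0
   vertex 0.4 3.3 3.2
  endloop
 endfacet
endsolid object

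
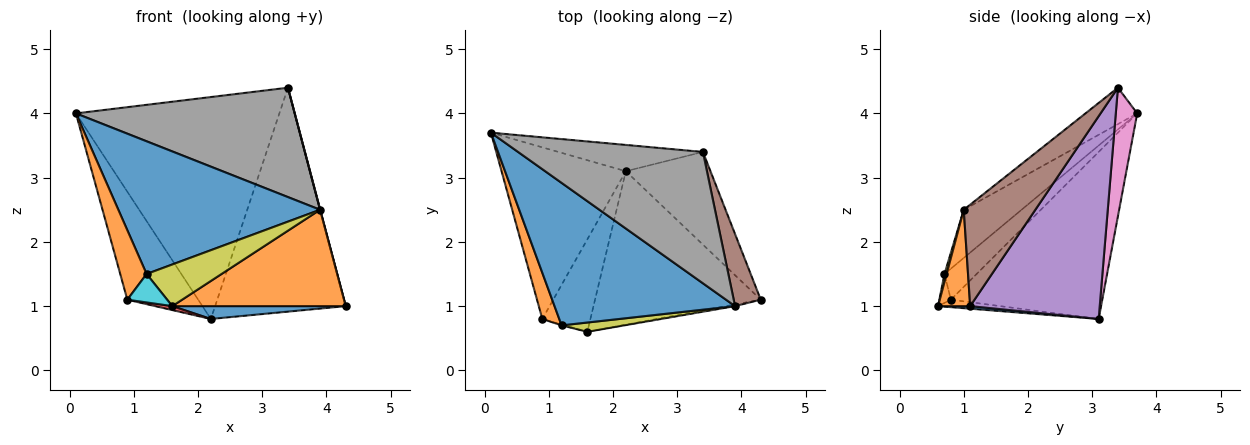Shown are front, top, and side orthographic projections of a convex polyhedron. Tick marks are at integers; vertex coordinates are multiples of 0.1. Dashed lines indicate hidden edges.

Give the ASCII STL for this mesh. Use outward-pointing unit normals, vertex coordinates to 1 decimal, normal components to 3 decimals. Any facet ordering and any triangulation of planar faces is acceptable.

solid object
 facet normal 0.015 -0.083 -0.996
  outer loop
   vertex 2.2 3.1 0.8
   vertex 4.3 1.1 1.0
   vertex 1.6 0.6 1.0
  endloop
 endfacet
 facet normal 0.182 -0.983 -0.017
  outer loop
   vertex 3.9 1.0 2.5
   vertex 1.6 0.6 1.0
   vertex 4.3 1.1 1.0
  endloop
 endfacet
 facet normal -0.751 0.352 -0.559
  outer loop
   vertex 0.9 0.8 1.1
   vertex 0.1 3.7 4.0
   vertex 2.2 3.1 0.8
  endloop
 endfacet
 facet normal -0.153 -0.042 -0.987
  outer loop
   vertex 0.9 0.8 1.1
   vertex 2.2 3.1 0.8
   vertex 1.6 0.6 1.0
  endloop
 endfacet
 facet normal 0.676 0.681 -0.282
  outer loop
   vertex 3.4 3.4 4.4
   vertex 4.3 1.1 1.0
   vertex 2.2 3.1 0.8
  endloop
 endfacet
 facet normal 0.966 -0.003 0.258
  outer loop
   vertex 3.4 3.4 4.4
   vertex 3.9 1.0 2.5
   vertex 4.3 1.1 1.0
  endloop
 endfacet
 facet normal 0.104 0.988 -0.117
  outer loop
   vertex 3.4 3.4 4.4
   vertex 2.2 3.1 0.8
   vertex 0.1 3.7 4.0
  endloop
 endfacet
 facet normal -0.150 -0.633 0.760
  outer loop
   vertex 3.4 3.4 4.4
   vertex 0.1 3.7 4.0
   vertex 3.9 1.0 2.5
  endloop
 endfacet
 facet normal 0.028 -0.976 0.217
  outer loop
   vertex 1.2 0.7 1.5
   vertex 1.6 0.6 1.0
   vertex 3.9 1.0 2.5
  endloop
 endfacet
 facet normal -0.279 -0.960 -0.031
  outer loop
   vertex 1.2 0.7 1.5
   vertex 0.9 0.8 1.1
   vertex 1.6 0.6 1.0
  endloop
 endfacet
 facet normal -0.192 -0.669 0.718
  outer loop
   vertex 1.2 0.7 1.5
   vertex 3.9 1.0 2.5
   vertex 0.1 3.7 4.0
  endloop
 endfacet
 facet normal -0.712 -0.585 0.388
  outer loop
   vertex 1.2 0.7 1.5
   vertex 0.1 3.7 4.0
   vertex 0.9 0.8 1.1
  endloop
 endfacet
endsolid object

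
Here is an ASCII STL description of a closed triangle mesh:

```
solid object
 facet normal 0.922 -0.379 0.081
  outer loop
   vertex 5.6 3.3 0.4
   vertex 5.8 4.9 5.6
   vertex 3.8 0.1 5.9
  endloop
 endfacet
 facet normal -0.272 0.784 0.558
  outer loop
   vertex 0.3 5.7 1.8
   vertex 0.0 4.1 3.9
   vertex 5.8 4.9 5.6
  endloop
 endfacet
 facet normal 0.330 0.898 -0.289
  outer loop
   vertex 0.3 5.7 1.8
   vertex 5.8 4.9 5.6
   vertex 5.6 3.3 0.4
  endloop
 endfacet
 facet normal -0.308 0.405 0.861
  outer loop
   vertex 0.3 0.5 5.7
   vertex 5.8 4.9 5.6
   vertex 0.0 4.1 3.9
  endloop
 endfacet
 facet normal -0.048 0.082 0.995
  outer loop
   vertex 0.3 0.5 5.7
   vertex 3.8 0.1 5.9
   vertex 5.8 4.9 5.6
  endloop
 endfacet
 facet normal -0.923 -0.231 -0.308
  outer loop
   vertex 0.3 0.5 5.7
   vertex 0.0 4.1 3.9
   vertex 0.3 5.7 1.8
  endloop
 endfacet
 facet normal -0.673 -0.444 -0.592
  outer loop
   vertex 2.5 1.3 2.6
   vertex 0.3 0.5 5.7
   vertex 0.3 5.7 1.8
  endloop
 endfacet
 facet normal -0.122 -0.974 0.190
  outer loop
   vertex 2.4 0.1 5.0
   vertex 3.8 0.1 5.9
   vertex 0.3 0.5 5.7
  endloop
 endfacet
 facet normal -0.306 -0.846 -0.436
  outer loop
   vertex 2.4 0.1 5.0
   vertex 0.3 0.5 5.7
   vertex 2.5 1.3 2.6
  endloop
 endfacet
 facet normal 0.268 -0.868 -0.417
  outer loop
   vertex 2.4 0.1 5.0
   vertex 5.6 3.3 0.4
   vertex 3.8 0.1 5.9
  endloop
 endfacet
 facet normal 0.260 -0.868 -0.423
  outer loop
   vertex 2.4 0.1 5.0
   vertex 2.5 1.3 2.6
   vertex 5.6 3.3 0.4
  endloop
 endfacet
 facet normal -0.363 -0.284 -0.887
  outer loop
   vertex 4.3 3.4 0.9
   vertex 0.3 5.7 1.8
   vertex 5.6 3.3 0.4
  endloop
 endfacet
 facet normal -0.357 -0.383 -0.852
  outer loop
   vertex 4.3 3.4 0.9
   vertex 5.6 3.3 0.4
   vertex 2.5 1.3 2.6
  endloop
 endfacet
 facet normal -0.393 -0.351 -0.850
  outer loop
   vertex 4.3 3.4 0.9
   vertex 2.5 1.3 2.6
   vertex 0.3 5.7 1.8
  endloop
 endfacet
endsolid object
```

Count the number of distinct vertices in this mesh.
9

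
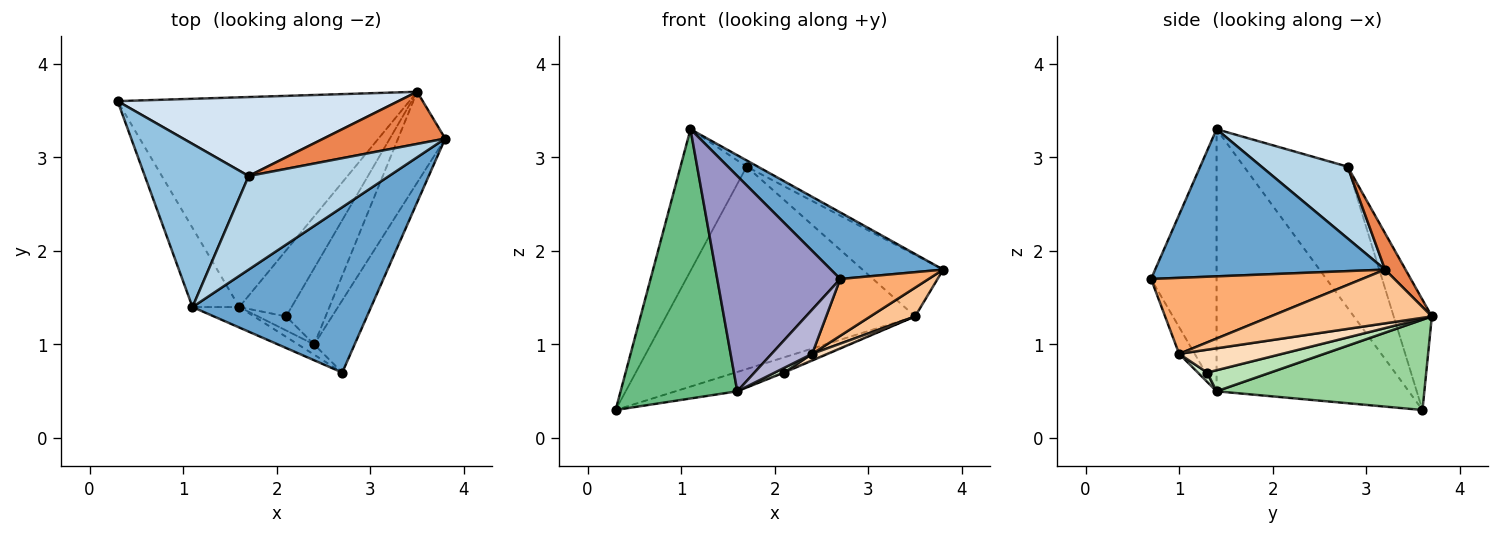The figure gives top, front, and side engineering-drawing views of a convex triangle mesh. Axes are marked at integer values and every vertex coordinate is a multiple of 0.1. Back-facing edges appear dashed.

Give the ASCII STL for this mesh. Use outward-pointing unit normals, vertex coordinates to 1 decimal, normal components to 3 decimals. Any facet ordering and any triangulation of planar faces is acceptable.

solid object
 facet normal 0.607 -0.297 0.737
  outer loop
   vertex 1.1 1.4 3.3
   vertex 2.7 0.7 1.7
   vertex 3.8 3.2 1.8
  endloop
 endfacet
 facet normal -0.717 0.458 0.527
  outer loop
   vertex 1.7 2.8 2.9
   vertex 0.3 3.6 0.3
   vertex 1.1 1.4 3.3
  endloop
 endfacet
 facet normal 0.454 0.059 0.889
  outer loop
   vertex 1.7 2.8 2.9
   vertex 1.1 1.4 3.3
   vertex 3.8 3.2 1.8
  endloop
 endfacet
 facet normal -0.141 0.922 0.360
  outer loop
   vertex 3.5 3.7 1.3
   vertex 0.3 3.6 0.3
   vertex 1.7 2.8 2.9
  endloop
 endfacet
 facet normal 0.190 0.749 0.635
  outer loop
   vertex 3.5 3.7 1.3
   vertex 1.7 2.8 2.9
   vertex 3.8 3.2 1.8
  endloop
 endfacet
 facet normal 0.828 -0.347 -0.441
  outer loop
   vertex 2.4 1.0 0.9
   vertex 3.8 3.2 1.8
   vertex 2.7 0.7 1.7
  endloop
 endfacet
 facet normal 0.736 -0.204 -0.646
  outer loop
   vertex 2.4 1.0 0.9
   vertex 3.5 3.7 1.3
   vertex 3.8 3.2 1.8
  endloop
 endfacet
 facet normal 0.500 -0.076 -0.863
  outer loop
   vertex 2.4 1.0 0.9
   vertex 2.1 1.3 0.7
   vertex 3.5 3.7 1.3
  endloop
 endfacet
 facet normal -0.845 -0.513 -0.151
  outer loop
   vertex 1.6 1.4 0.5
   vertex 1.1 1.4 3.3
   vertex 0.3 3.6 0.3
  endloop
 endfacet
 facet normal 0.295 0.088 -0.952
  outer loop
   vertex 1.6 1.4 0.5
   vertex 0.3 3.6 0.3
   vertex 3.5 3.7 1.3
  endloop
 endfacet
 facet normal 0.374 0.014 -0.927
  outer loop
   vertex 1.6 1.4 0.5
   vertex 3.5 3.7 1.3
   vertex 2.1 1.3 0.7
  endloop
 endfacet
 facet normal 0.302 -0.302 -0.905
  outer loop
   vertex 1.6 1.4 0.5
   vertex 2.1 1.3 0.7
   vertex 2.4 1.0 0.9
  endloop
 endfacet
 facet normal -0.468 -0.880 -0.084
  outer loop
   vertex 1.6 1.4 0.5
   vertex 2.7 0.7 1.7
   vertex 1.1 1.4 3.3
  endloop
 endfacet
 facet normal -0.351 -0.912 -0.211
  outer loop
   vertex 1.6 1.4 0.5
   vertex 2.4 1.0 0.9
   vertex 2.7 0.7 1.7
  endloop
 endfacet
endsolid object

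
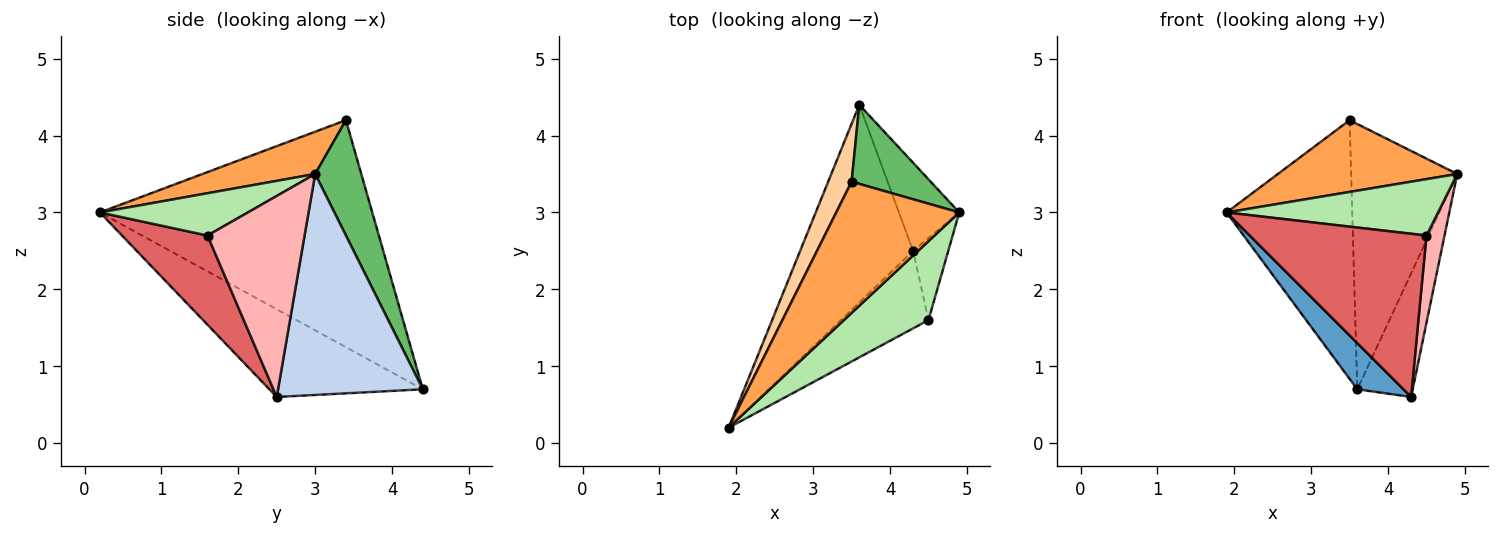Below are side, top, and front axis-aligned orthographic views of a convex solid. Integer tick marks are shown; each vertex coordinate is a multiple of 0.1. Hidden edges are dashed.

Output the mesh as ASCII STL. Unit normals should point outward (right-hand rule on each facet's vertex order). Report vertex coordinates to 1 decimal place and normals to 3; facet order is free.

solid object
 facet normal -0.603 -0.181 -0.777
  outer loop
   vertex 4.3 2.5 0.6
   vertex 1.9 0.2 3.0
   vertex 3.6 4.4 0.7
  endloop
 endfacet
 facet normal 0.905 0.346 -0.247
  outer loop
   vertex 4.3 2.5 0.6
   vertex 3.6 4.4 0.7
   vertex 4.9 3.0 3.5
  endloop
 endfacet
 facet normal 0.289 -0.459 0.840
  outer loop
   vertex 3.5 3.4 4.2
   vertex 1.9 0.2 3.0
   vertex 4.9 3.0 3.5
  endloop
 endfacet
 facet normal -0.904 0.417 0.093
  outer loop
   vertex 3.5 3.4 4.2
   vertex 3.6 4.4 0.7
   vertex 1.9 0.2 3.0
  endloop
 endfacet
 facet normal 0.385 0.885 0.264
  outer loop
   vertex 3.5 3.4 4.2
   vertex 4.9 3.0 3.5
   vertex 3.6 4.4 0.7
  endloop
 endfacet
 facet normal 0.377 -0.538 0.754
  outer loop
   vertex 4.5 1.6 2.7
   vertex 4.9 3.0 3.5
   vertex 1.9 0.2 3.0
  endloop
 endfacet
 facet normal 0.400 -0.828 -0.393
  outer loop
   vertex 4.5 1.6 2.7
   vertex 1.9 0.2 3.0
   vertex 4.3 2.5 0.6
  endloop
 endfacet
 facet normal 0.969 -0.180 -0.169
  outer loop
   vertex 4.5 1.6 2.7
   vertex 4.3 2.5 0.6
   vertex 4.9 3.0 3.5
  endloop
 endfacet
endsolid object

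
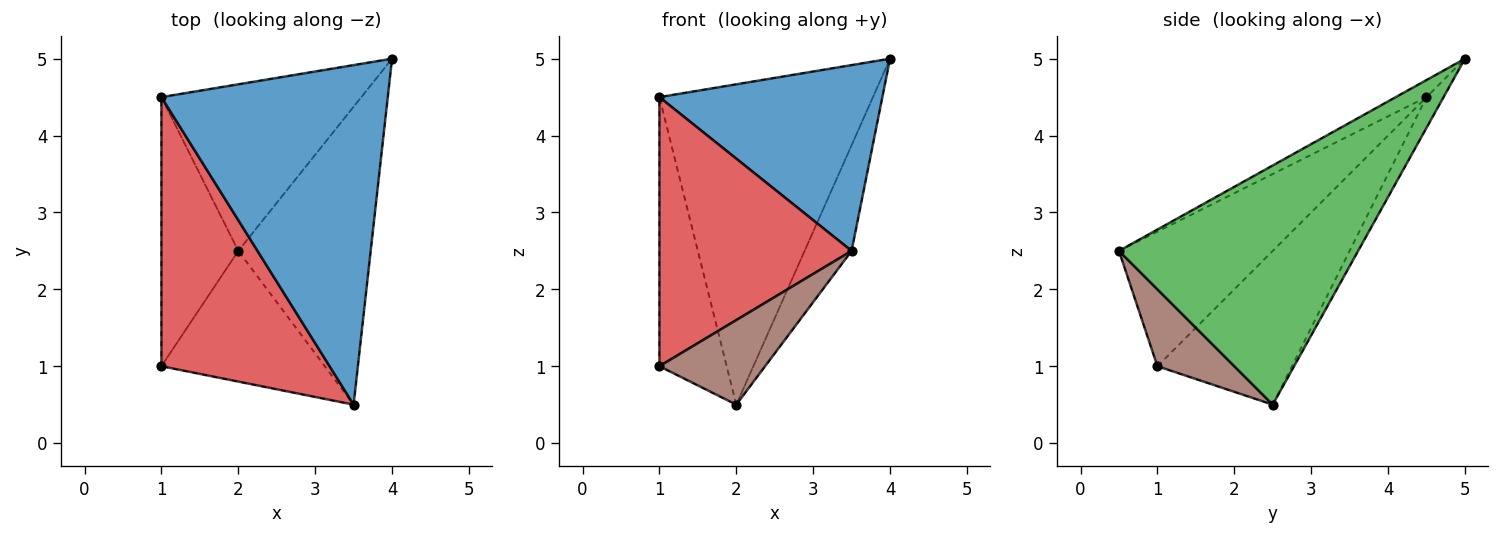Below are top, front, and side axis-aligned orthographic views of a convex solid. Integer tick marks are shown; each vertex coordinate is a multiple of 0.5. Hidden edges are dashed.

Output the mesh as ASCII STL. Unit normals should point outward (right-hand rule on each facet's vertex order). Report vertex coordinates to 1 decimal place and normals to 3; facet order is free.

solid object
 facet normal -0.066 -0.479 0.875
  outer loop
   vertex 3.5 0.5 2.5
   vertex 4.0 5.0 5.0
   vertex 1.0 4.5 4.5
  endloop
 endfacet
 facet normal -0.071 0.885 -0.460
  outer loop
   vertex 2.0 2.5 0.5
   vertex 1.0 4.5 4.5
   vertex 4.0 5.0 5.0
  endloop
 endfacet
 facet normal 0.862 0.169 -0.477
  outer loop
   vertex 2.0 2.5 0.5
   vertex 4.0 5.0 5.0
   vertex 3.5 0.5 2.5
  endloop
 endfacet
 facet normal -0.492 -0.615 0.615
  outer loop
   vertex 1.0 1.0 1.0
   vertex 3.5 0.5 2.5
   vertex 1.0 4.5 4.5
  endloop
 endfacet
 facet normal -0.816 0.408 -0.408
  outer loop
   vertex 1.0 1.0 1.0
   vertex 1.0 4.5 4.5
   vertex 2.0 2.5 0.5
  endloop
 endfacet
 facet normal 0.367 -0.505 -0.781
  outer loop
   vertex 1.0 1.0 1.0
   vertex 2.0 2.5 0.5
   vertex 3.5 0.5 2.5
  endloop
 endfacet
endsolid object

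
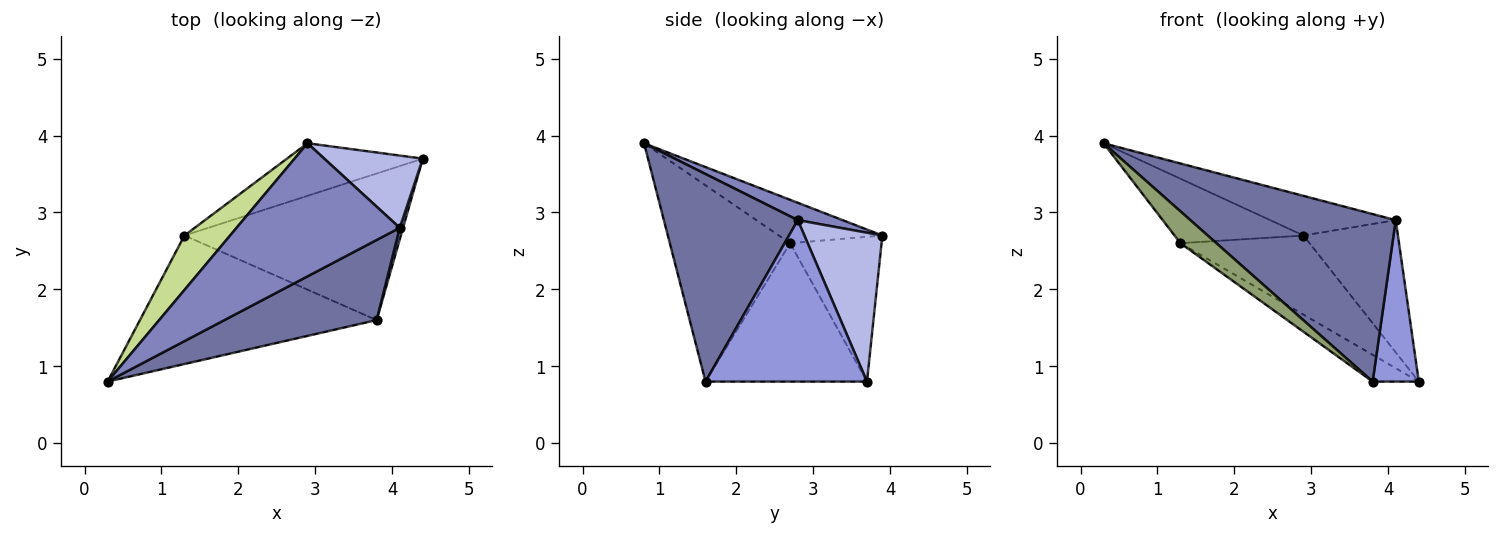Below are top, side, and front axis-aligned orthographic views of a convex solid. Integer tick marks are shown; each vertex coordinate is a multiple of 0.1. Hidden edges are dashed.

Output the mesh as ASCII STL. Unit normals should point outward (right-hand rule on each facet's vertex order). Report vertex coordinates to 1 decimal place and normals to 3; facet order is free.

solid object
 facet normal 0.507 -0.778 0.372
  outer loop
   vertex 4.1 2.8 2.9
   vertex 0.3 0.8 3.9
   vertex 3.8 1.6 0.8
  endloop
 endfacet
 facet normal 0.101 0.284 0.953
  outer loop
   vertex 4.1 2.8 2.9
   vertex 2.9 3.9 2.7
   vertex 0.3 0.8 3.9
  endloop
 endfacet
 facet normal 0.961 -0.275 0.020
  outer loop
   vertex 4.1 2.8 2.9
   vertex 3.8 1.6 0.8
   vertex 4.4 3.7 0.8
  endloop
 endfacet
 facet normal 0.587 0.711 0.388
  outer loop
   vertex 4.1 2.8 2.9
   vertex 4.4 3.7 0.8
   vertex 2.9 3.9 2.7
  endloop
 endfacet
 facet normal -0.627 -0.187 -0.756
  outer loop
   vertex 1.3 2.7 2.6
   vertex 3.8 1.6 0.8
   vertex 0.3 0.8 3.9
  endloop
 endfacet
 facet normal -0.533 0.152 -0.833
  outer loop
   vertex 1.3 2.7 2.6
   vertex 4.4 3.7 0.8
   vertex 3.8 1.6 0.8
  endloop
 endfacet
 facet normal -0.523 0.651 0.550
  outer loop
   vertex 1.3 2.7 2.6
   vertex 0.3 0.8 3.9
   vertex 2.9 3.9 2.7
  endloop
 endfacet
 facet normal -0.508 0.717 -0.477
  outer loop
   vertex 1.3 2.7 2.6
   vertex 2.9 3.9 2.7
   vertex 4.4 3.7 0.8
  endloop
 endfacet
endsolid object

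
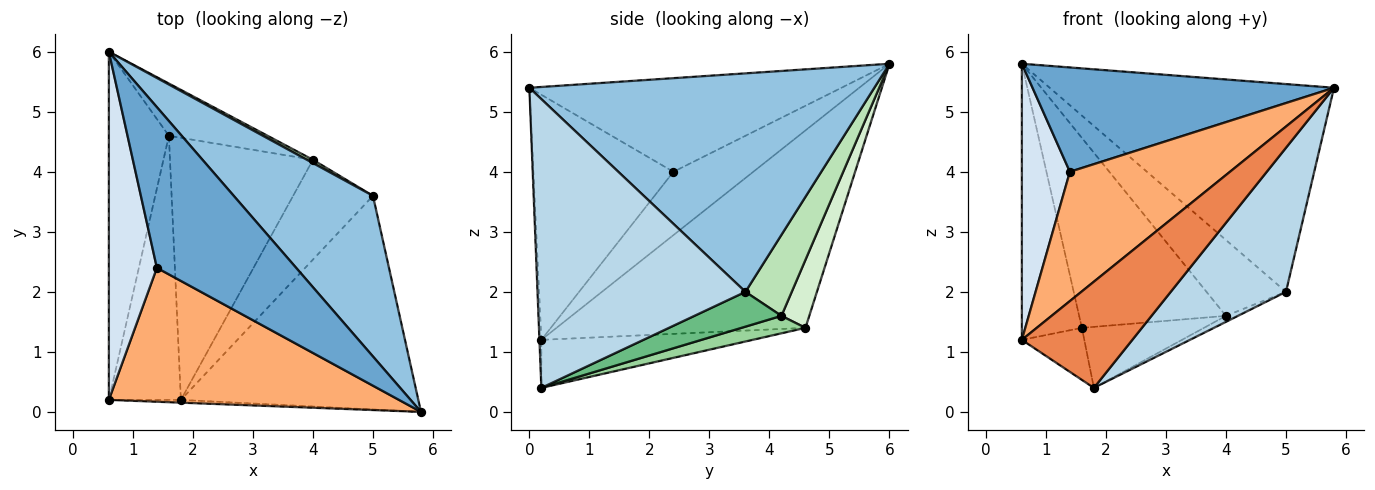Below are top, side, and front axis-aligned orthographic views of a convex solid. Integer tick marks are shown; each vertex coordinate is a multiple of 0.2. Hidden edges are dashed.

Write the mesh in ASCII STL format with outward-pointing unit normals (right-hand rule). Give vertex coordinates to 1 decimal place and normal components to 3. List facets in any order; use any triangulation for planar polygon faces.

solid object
 facet normal -0.491 -0.474 0.731
  outer loop
   vertex 1.4 2.4 4.0
   vertex 5.8 0.0 5.4
   vertex 0.6 6.0 5.8
  endloop
 endfacet
 facet normal 0.692 0.571 0.441
  outer loop
   vertex 5.0 3.6 2.0
   vertex 0.6 6.0 5.8
   vertex 5.8 0.0 5.4
  endloop
 endfacet
 facet normal 0.710 -0.394 -0.584
  outer loop
   vertex 5.0 3.6 2.0
   vertex 5.8 0.0 5.4
   vertex 1.8 0.2 0.4
  endloop
 endfacet
 facet normal -0.719 -0.432 0.545
  outer loop
   vertex 0.6 0.2 1.2
   vertex 1.4 2.4 4.0
   vertex 0.6 6.0 5.8
  endloop
 endfacet
 facet normal -0.017 -1.000 -0.026
  outer loop
   vertex 0.6 0.2 1.2
   vertex 1.8 0.2 0.4
   vertex 5.8 0.0 5.4
  endloop
 endfacet
 facet normal -0.519 -0.594 0.615
  outer loop
   vertex 0.6 0.2 1.2
   vertex 5.8 0.0 5.4
   vertex 1.4 2.4 4.0
  endloop
 endfacet
 facet normal -0.932 0.225 -0.283
  outer loop
   vertex 1.6 4.6 1.4
   vertex 0.6 0.2 1.2
   vertex 0.6 6.0 5.8
  endloop
 endfacet
 facet normal -0.547 0.162 -0.821
  outer loop
   vertex 1.6 4.6 1.4
   vertex 1.8 0.2 0.4
   vertex 0.6 0.2 1.2
  endloop
 endfacet
 facet normal 0.399 0.055 -0.915
  outer loop
   vertex 4.0 4.2 1.6
   vertex 5.0 3.6 2.0
   vertex 1.8 0.2 0.4
  endloop
 endfacet
 facet normal 0.118 0.225 -0.967
  outer loop
   vertex 4.0 4.2 1.6
   vertex 1.8 0.2 0.4
   vertex 1.6 4.6 1.4
  endloop
 endfacet
 facet normal 0.503 0.863 0.037
  outer loop
   vertex 4.0 4.2 1.6
   vertex 0.6 6.0 5.8
   vertex 5.0 3.6 2.0
  endloop
 endfacet
 facet normal 0.180 0.948 -0.261
  outer loop
   vertex 4.0 4.2 1.6
   vertex 1.6 4.6 1.4
   vertex 0.6 6.0 5.8
  endloop
 endfacet
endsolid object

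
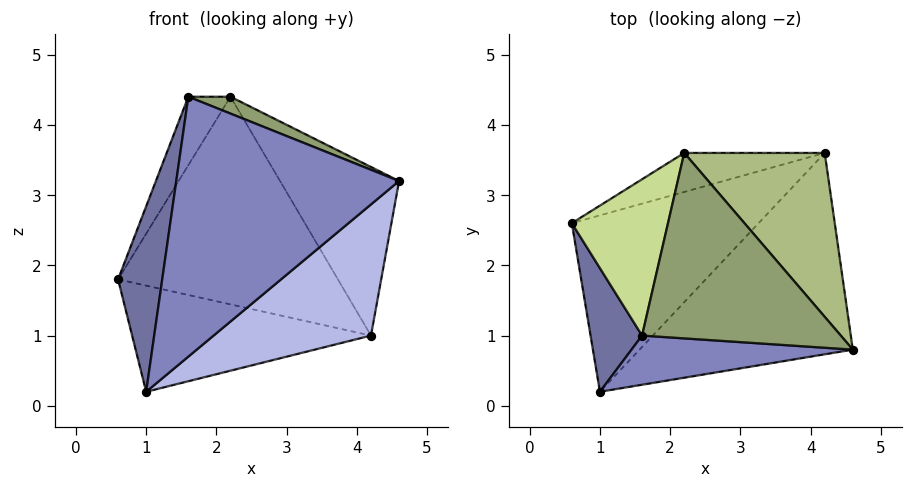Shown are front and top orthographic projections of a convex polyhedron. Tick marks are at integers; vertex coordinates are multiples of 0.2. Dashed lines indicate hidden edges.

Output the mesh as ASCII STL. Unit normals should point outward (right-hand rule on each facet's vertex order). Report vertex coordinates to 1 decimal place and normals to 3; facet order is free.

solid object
 facet normal -0.941 -0.282 0.188
  outer loop
   vertex 1.6 1.0 4.4
   vertex 0.6 2.6 1.8
   vertex 1.0 0.2 0.2
  endloop
 endfacet
 facet normal 0.009 -0.983 0.186
  outer loop
   vertex 1.6 1.0 4.4
   vertex 1.0 0.2 0.2
   vertex 4.6 0.8 3.2
  endloop
 endfacet
 facet normal -0.316 0.489 -0.813
  outer loop
   vertex 4.2 3.6 1.0
   vertex 1.0 0.2 0.2
   vertex 0.6 2.6 1.8
  endloop
 endfacet
 facet normal 0.620 -0.428 -0.658
  outer loop
   vertex 4.2 3.6 1.0
   vertex 4.6 0.8 3.2
   vertex 1.0 0.2 0.2
  endloop
 endfacet
 facet normal 0.365 -0.084 0.927
  outer loop
   vertex 2.2 3.6 4.4
   vertex 1.6 1.0 4.4
   vertex 4.6 0.8 3.2
  endloop
 endfacet
 facet normal 0.764 0.462 0.450
  outer loop
   vertex 2.2 3.6 4.4
   vertex 4.6 0.8 3.2
   vertex 4.2 3.6 1.0
  endloop
 endfacet
 facet normal -0.867 0.200 0.457
  outer loop
   vertex 2.2 3.6 4.4
   vertex 0.6 2.6 1.8
   vertex 1.6 1.0 4.4
  endloop
 endfacet
 facet normal -0.300 0.938 -0.176
  outer loop
   vertex 2.2 3.6 4.4
   vertex 4.2 3.6 1.0
   vertex 0.6 2.6 1.8
  endloop
 endfacet
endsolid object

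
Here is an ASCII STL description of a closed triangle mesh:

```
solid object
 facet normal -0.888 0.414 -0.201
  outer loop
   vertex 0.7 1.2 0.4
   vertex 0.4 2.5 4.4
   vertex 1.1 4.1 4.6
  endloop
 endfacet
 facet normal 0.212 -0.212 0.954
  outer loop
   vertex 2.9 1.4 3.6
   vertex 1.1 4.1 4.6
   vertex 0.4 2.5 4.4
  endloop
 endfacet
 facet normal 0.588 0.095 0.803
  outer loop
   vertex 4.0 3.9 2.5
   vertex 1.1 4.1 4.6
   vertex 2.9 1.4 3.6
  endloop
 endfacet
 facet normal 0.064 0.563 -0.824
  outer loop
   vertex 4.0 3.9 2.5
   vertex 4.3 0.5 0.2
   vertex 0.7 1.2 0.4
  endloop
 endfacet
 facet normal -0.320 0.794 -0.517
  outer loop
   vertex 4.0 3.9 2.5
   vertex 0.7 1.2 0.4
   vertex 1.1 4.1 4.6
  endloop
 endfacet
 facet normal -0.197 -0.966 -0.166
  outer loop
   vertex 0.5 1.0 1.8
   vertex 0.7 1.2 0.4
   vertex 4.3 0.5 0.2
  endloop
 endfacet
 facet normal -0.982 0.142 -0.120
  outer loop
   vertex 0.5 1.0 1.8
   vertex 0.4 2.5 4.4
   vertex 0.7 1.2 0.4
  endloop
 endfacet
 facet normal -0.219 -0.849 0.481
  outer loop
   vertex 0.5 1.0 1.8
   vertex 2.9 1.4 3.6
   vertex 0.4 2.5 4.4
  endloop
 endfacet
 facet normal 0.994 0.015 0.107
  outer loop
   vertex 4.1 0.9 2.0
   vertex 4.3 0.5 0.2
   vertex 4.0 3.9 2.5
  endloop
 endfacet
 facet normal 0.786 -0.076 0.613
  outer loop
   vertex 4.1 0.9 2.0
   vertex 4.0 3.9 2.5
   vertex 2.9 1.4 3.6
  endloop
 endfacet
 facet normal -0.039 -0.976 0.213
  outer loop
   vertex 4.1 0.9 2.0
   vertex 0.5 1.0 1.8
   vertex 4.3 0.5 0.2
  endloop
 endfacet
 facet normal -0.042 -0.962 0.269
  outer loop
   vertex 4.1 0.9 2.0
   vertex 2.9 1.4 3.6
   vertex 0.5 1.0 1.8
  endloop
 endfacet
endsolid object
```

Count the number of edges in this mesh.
18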